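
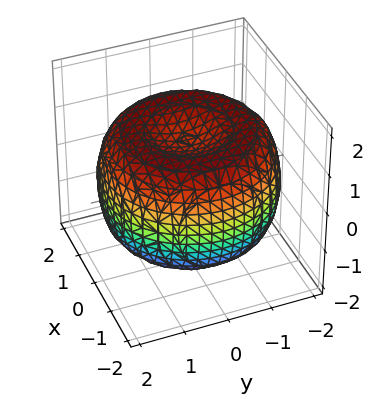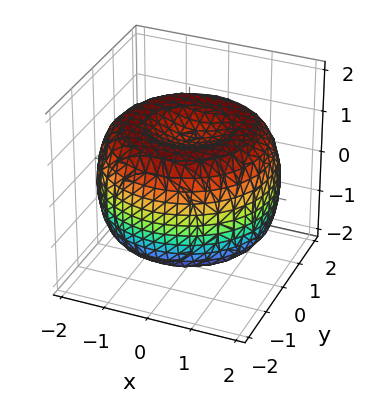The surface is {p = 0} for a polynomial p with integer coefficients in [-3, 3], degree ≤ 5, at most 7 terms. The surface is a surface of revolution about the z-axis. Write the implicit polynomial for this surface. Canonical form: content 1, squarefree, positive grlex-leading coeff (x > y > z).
x^4 + 2*x^2*y^2 + y^4 - 3*x^2 - 3*y^2 + 3*z^2 - 3

(a) deg p = 4. A generic line meets the surface in up to 4 points.
(b) Symmetries: rotational symmetry about the z-axis ⇒ p depends on x, y only through x² + y².
(c) Against the integer gridlines: the z-axis gridline crossings are at z ∈ {-1, 1}; a circular section at z = 1 has radius between 1 and 2.
(d) Matching integer coefficients to the picture gives p.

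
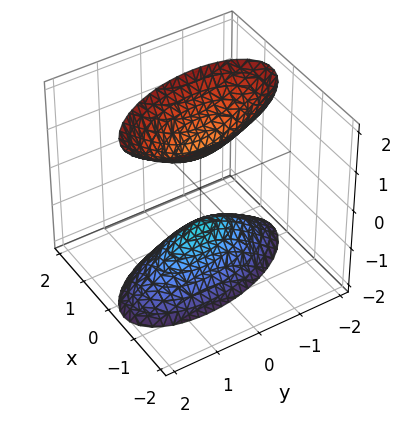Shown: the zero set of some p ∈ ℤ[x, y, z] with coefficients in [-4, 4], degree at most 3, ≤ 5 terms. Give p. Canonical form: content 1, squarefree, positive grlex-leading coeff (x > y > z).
3*x^2 + x*y + y^2 - z^2 + 1

1. There are 2 components. Treating them together as one polynomial.
2. The degree is 2 — the shape is more complex than any degree-1 surface.
3. From the visible intercepts: among the integer gridlines, it crosses the z-axis at z ∈ {-1, 1}; no x-intercept at any integer in the box; the surface avoids every integer y-axis point in the box.
4. These observations pin down the coefficients.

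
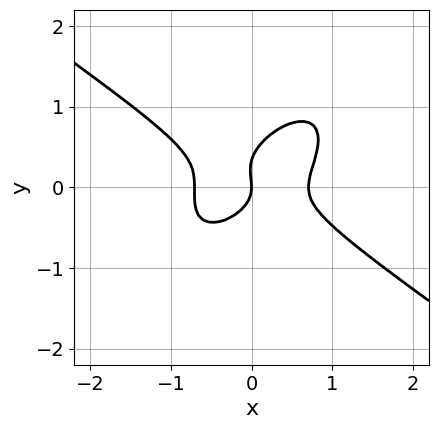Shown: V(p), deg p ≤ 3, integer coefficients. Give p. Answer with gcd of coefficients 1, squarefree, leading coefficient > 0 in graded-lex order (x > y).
2*x^3 - 2*x*y^2 + 3*y^3 - y^2 - x

Degree: the shape is more complex than any degree-2 curve, so deg p = 3.
Checking where it meets the axes: one x-axis crossing is at x = 0; one y-axis crossing is at y = 0.
The integer polynomial consistent with all of this is the stated p.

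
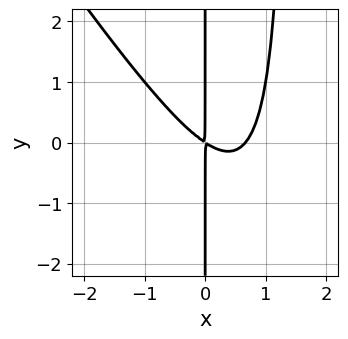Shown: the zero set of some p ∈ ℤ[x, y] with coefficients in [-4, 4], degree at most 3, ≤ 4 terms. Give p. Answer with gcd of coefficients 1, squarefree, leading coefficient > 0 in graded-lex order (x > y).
3*x^3 + 2*x^2*y - 2*x^2 - 3*x*y

1. Degree: no degree-2 curve has this shape, so deg p = 3.
2. From the axis intercepts and sections: the visible y-axis segment lies entirely on the curve.
3. These observations pin down the coefficients.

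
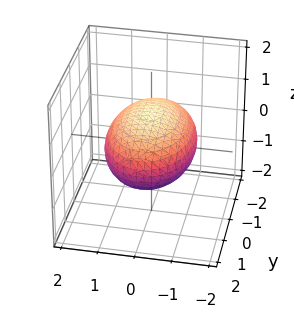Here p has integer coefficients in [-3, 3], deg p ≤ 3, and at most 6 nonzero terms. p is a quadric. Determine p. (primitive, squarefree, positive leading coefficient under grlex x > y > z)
2*x^2 + y^2 + 3*z^2 - 3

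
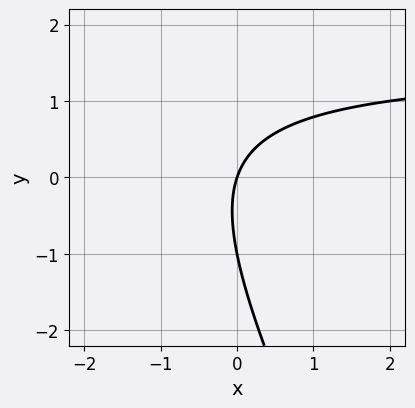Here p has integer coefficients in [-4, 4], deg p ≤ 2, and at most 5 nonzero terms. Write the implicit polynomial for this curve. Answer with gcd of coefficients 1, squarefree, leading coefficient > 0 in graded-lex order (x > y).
(a) deg p = 2. No degree-1 curve has this shape.
(b) Against the integer gridlines: it meets the x-axis at x = 0 (among the integer gridlines); among the integer gridlines, it crosses the y-axis at y ∈ {-1, 0}.
(c) Fitting integer coefficients to these (and the overall shape) gives p.

2*x*y + y^2 - 3*x + y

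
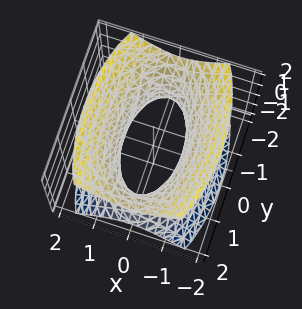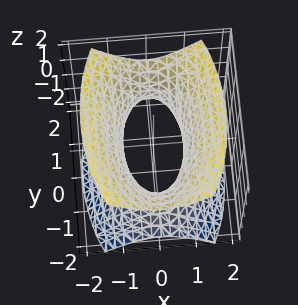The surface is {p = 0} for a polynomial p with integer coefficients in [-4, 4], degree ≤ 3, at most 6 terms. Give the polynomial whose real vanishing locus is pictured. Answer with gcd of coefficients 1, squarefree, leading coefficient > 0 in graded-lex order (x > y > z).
3*x^2 + y^2 - 2*z^2 - 2

First, deg p = 2. An hourglass — one-sheet hyperboloid; a quadric.
Next, symmetries: the z ↦ −z reflection is a symmetry, so z appears only in even powers; mirror symmetry x ↦ −x ⇒ only even powers of x; the y ↦ −y reflection is a symmetry, so y appears only in even powers.
Then, against the integer gridlines: it misses every integer gridline on the z-axis.
Finally, putting this together gives p.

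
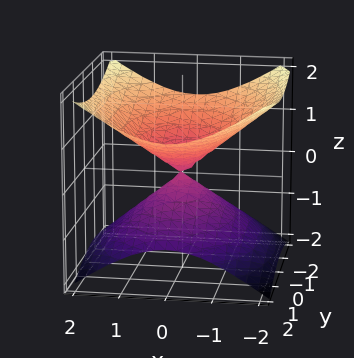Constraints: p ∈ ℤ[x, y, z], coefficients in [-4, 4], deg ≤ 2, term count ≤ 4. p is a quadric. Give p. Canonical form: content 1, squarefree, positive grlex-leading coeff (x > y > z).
The degree is 2 — a double cone through the origin; a quadric.
Symmetries: mirror symmetry y ↦ −y ⇒ only even powers of y; the x ↦ −x reflection is a symmetry, so x appears only in even powers; the z ↦ −z reflection is a symmetry, so z appears only in even powers.
Against the integer gridlines: one x-axis crossing is at x = 0; it meets the y-axis at y = 0 (among the integer gridlines); one z-axis crossing is at z = 0.
Fitting integer coefficients to these (and the overall shape) gives p.

2*x^2 + y^2 - 3*z^2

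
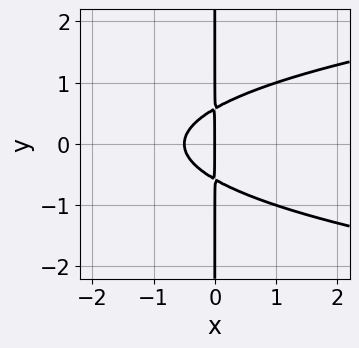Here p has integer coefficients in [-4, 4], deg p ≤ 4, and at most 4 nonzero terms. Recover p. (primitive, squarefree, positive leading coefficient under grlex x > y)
3*x*y^2 - 2*x^2 - x

(a) Degree: a generic line meets the curve in up to 3 points, so deg p = 3.
(b) Symmetries: mirror symmetry y ↦ −y ⇒ only even powers of y.
(c) Observable constraints: every point of the y-axis in the box is on the curve; it crosses the x-axis at the gridline x = 0.
(d) Solving for integer coefficients yields p as stated.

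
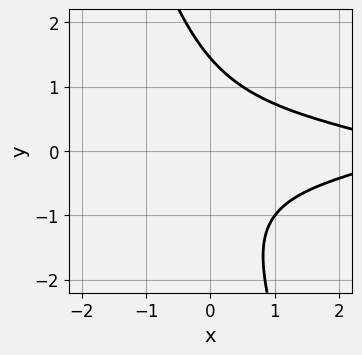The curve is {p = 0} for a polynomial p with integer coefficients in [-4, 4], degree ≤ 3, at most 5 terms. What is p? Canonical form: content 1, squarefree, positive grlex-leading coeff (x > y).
3*x*y^2 + y^3 + x - 3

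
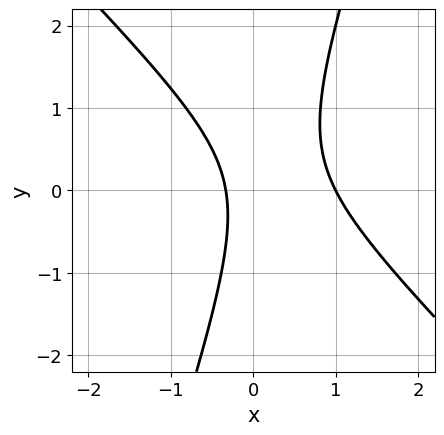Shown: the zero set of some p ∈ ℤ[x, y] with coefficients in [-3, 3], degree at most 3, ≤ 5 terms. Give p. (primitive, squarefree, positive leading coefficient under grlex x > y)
1. deg p = 2. A generic line meets the curve in up to 2 points.
2. From the visible intercepts: no y-intercept at any integer in the box; it crosses the x-axis at the gridline x = 1.
3. The integer polynomial consistent with all of this is the stated p.

3*x^2 + 2*x*y - y^2 - 2*x - 1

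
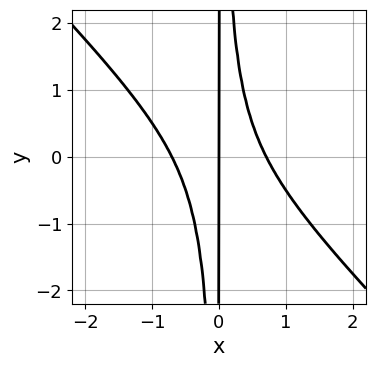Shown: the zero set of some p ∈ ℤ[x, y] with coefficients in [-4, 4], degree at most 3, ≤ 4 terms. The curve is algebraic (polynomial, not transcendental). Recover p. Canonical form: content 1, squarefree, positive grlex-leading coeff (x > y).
(a) The degree is 3 — the shape is more complex than any degree-2 curve.
(b) Reading off the gridlines: every point of the y-axis in the box is on the curve; it crosses the x-axis at the gridline x = 0.
(c) Fitting integer coefficients to these (and the overall shape) gives p.

2*x^3 + 2*x^2*y - x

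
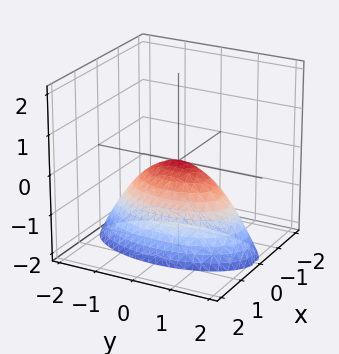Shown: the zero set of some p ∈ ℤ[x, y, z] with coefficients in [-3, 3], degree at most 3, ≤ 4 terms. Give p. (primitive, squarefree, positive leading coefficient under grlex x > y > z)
First, degree: a single bowl opening along one axis; a quadric, so deg p = 2.
Then, symmetries: the y ↦ −y reflection is a symmetry, so y appears only in even powers; mirror symmetry x ↦ −x ⇒ only even powers of x.
Next, from the visible intercepts: it crosses the y-axis at the gridline y = 0; one z-axis crossing is at z = 0; it crosses the x-axis at the gridline x = 0.
Finally, together with the visible shape, these determine p as stated.

3*x^2 + y^2 + 2*z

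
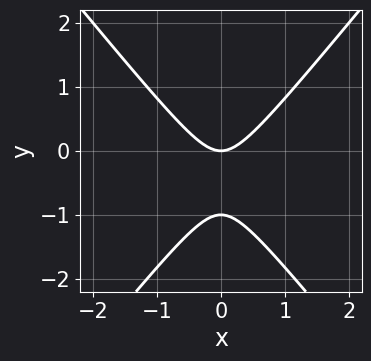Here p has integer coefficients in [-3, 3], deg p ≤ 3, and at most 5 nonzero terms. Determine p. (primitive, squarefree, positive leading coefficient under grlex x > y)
3*x^2 - 2*y^2 - 2*y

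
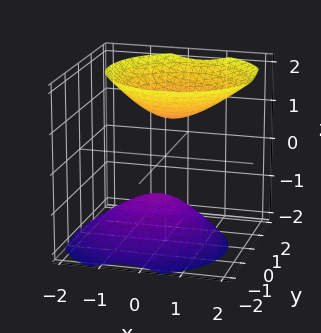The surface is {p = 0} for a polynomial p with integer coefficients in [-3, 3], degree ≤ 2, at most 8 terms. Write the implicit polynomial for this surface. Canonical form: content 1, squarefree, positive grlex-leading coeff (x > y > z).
3*x^2 - x*z + 3*y^2 - y*z - 3*z^2 + 3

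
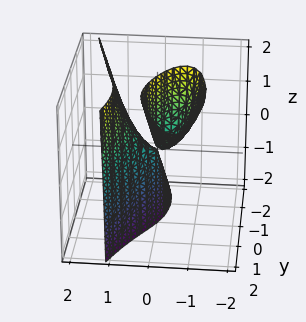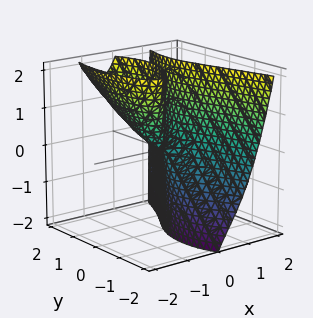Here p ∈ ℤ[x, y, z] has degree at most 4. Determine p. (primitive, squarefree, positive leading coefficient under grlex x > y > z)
3*x^3 - 2*x*z - y^2 + y*z

The picture has 2 separate pieces. Treating them together as one polynomial.
deg p = 3. No degree-2 surface has this shape.
From the visible intercepts: it crosses the x-axis at the gridline x = 0; every point of the z-axis in the box is on the surface; it crosses the y-axis at the gridline y = 0.
Solving for integer coefficients yields p as stated.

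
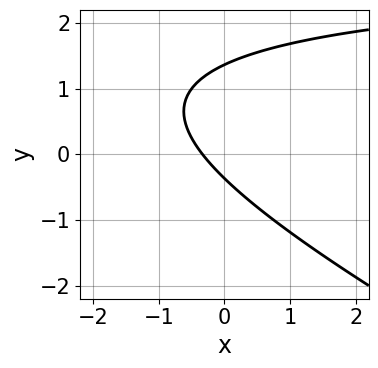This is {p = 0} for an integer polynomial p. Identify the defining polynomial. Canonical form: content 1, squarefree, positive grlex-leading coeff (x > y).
x*y + 2*y^2 - 3*x - 2*y - 1

The degree is 2 — a generic line meets the curve in up to 2 points.
The integer polynomial consistent with all of this is the stated p.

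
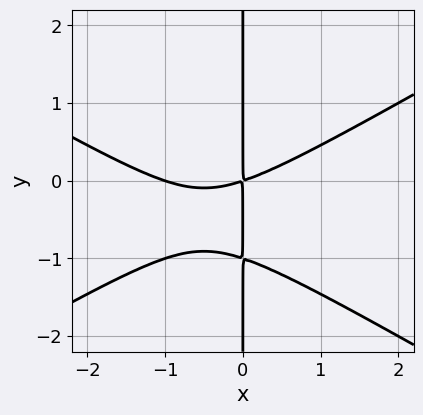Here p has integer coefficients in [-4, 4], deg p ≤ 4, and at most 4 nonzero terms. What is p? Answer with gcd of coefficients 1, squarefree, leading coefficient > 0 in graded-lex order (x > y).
The degree is 3 — a generic line meets the curve in up to 3 points.
From the visible intercepts: the visible y-axis segment lies entirely on the curve; it crosses the x-axis at the gridline x = -1.
Putting this together gives p.

x^3 - 3*x*y^2 + x^2 - 3*x*y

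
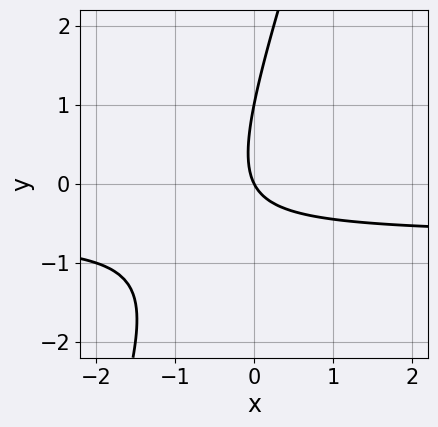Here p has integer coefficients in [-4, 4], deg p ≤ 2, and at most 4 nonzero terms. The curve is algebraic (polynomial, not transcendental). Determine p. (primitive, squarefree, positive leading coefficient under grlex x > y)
3*x*y - y^2 + 2*x + y

1. Degree: no degree-1 curve has this shape, so deg p = 2.
2. From the axis intercepts and sections: it meets the x-axis at x = 0 (among the integer gridlines); among the integer gridlines, it crosses the y-axis at y ∈ {0, 1}.
3. Putting this together gives p.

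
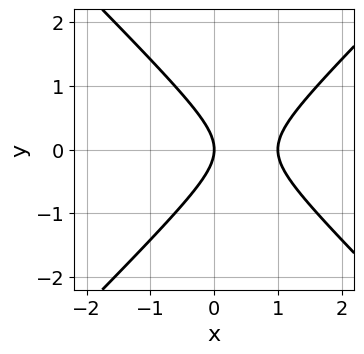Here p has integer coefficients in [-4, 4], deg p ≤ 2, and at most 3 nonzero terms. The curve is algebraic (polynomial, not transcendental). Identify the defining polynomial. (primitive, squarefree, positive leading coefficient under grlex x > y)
x^2 - y^2 - x

(a) deg p = 2. No degree-1 curve has this shape.
(b) Symmetries: the y ↦ −y reflection is a symmetry, so y appears only in even powers.
(c) From the visible intercepts: among the integer gridlines, it crosses the x-axis at x ∈ {0, 1}; one y-axis crossing is at y = 0.
(d) Assembling these constraints gives the stated polynomial.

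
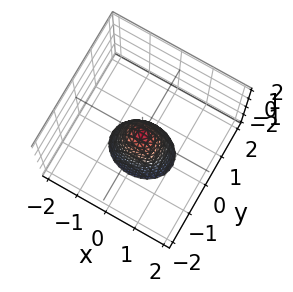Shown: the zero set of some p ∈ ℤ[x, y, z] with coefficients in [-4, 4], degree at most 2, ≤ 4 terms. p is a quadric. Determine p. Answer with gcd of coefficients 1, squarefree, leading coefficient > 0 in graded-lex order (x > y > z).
2*x^2 + 3*y^2 + z

deg p = 2.
Symmetries: it's symmetric under y → −y, forcing even powers of y; the x ↦ −x reflection is a symmetry, so x appears only in even powers.
Checking where it meets the axes: it crosses the x-axis at the gridline x = 0; it crosses the z-axis at the gridline z = 0; it crosses the y-axis at the gridline y = 0.
Putting this together gives p.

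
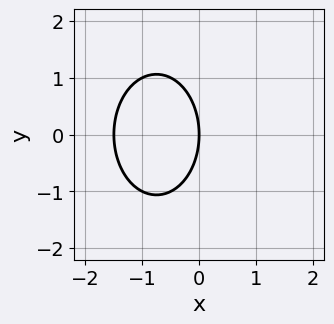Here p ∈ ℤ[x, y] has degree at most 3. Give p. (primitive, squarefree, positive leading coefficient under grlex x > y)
First, the degree is 2 — the shape is more complex than any degree-1 curve.
Then, symmetries: the y ↦ −y reflection is a symmetry, so y appears only in even powers.
Next, checking where it meets the axes: it crosses the x-axis at the gridline x = 0; it crosses the y-axis at the gridline y = 0.
Finally, matching integer coefficients to the picture gives p.

2*x^2 + y^2 + 3*x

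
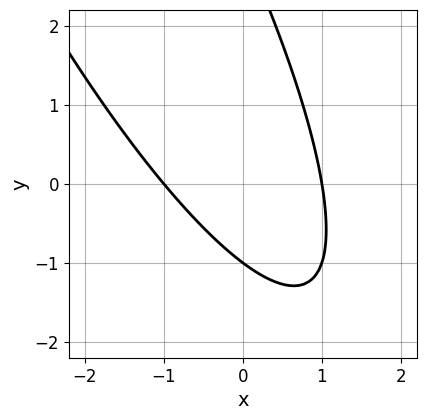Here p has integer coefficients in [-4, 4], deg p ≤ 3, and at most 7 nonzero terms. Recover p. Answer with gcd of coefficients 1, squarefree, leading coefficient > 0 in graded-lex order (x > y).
3*x^2 + 3*x*y + y^2 - 2*y - 3

(a) Degree: the shape is more complex than any degree-1 curve, so deg p = 2.
(b) From the axis intercepts and sections: the x-axis gridline crossings are at x ∈ {-1, 1}; it crosses the y-axis at the gridline y = -1.
(c) Putting this together gives p.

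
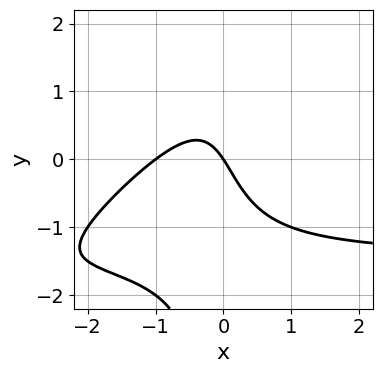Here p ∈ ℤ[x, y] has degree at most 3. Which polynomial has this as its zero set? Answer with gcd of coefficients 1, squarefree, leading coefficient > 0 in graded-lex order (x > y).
1. The degree is 3 — no degree-2 curve has this shape.
2. From the visible intercepts: it meets the y-axis at y = 0 (among the integer gridlines); the x-axis gridline crossings are at x ∈ {-1, 0}.
3. These observations pin down the coefficients.

2*x^2*y - 2*x*y^2 + 3*x^2 + 3*x + 2*y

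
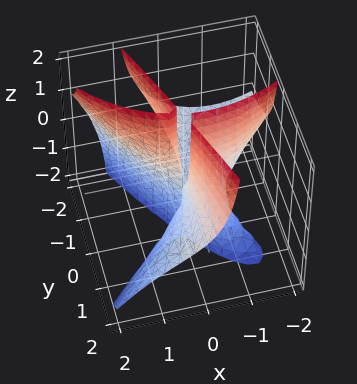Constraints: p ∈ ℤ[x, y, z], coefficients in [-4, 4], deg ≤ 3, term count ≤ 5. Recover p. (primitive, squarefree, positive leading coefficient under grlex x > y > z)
x^3 + 2*x*y*z + y^2*z + x^2 + 2*x*y

1. The degree is 3 — no degree-2 surface has this shape.
2. Against the integer gridlines: one x-axis crossing is at x = -1; every point of the y-axis in the box is on the surface; every point of the z-axis in the box is on the surface.
3. Assembling these constraints gives the stated polynomial.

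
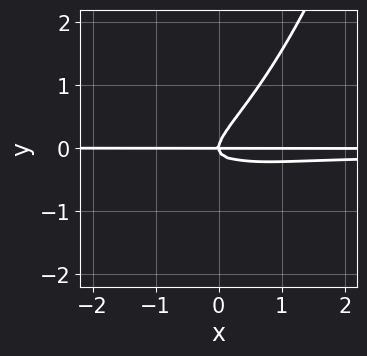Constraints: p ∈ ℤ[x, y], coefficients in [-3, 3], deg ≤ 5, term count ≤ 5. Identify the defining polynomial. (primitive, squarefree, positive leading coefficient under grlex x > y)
(a) deg p = 4.
(b) Checking where it meets the axes: it meets the y-axis at y = 0 (among the integer gridlines); every point of the x-axis in the box is on the curve.
(c) These observations pin down the coefficients.

x^2*y^2 + 3*x*y^2 - 3*y^3 + x*y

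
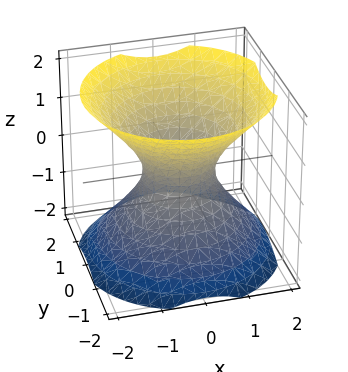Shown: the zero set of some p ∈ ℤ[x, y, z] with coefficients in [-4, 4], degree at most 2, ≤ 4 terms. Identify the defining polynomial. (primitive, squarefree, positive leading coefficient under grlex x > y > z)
3*x^2 + 3*y^2 - 3*z^2 - 2

First, deg p = 2. An hourglass — one-sheet hyperboloid; a quadric.
Next, symmetries: the surface is invariant under rotation about z: p = q(x² + y², z); the z ↦ −z reflection is a symmetry, so z appears only in even powers.
Next, checking where it meets the axes: no z-intercept at any integer in the box; a circular section at z = -1 has radius between 1 and 2.
Finally, fitting integer coefficients to these (and the overall shape) gives p.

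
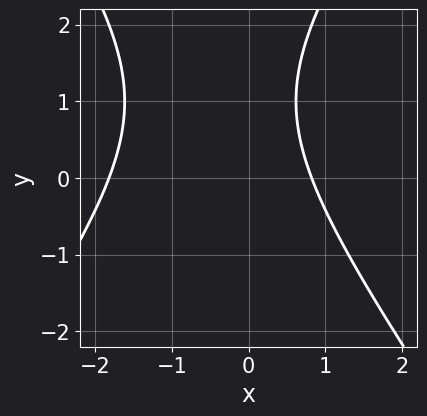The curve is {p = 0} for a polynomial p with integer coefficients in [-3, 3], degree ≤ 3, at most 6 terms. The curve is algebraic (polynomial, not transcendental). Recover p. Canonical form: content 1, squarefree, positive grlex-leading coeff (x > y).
(a) Degree: no degree-1 curve has this shape, so deg p = 2.
(b) From the visible intercepts: no y-intercept at any integer in the box.
(c) Putting this together gives p.

2*x^2 - y^2 + 2*x + 2*y - 3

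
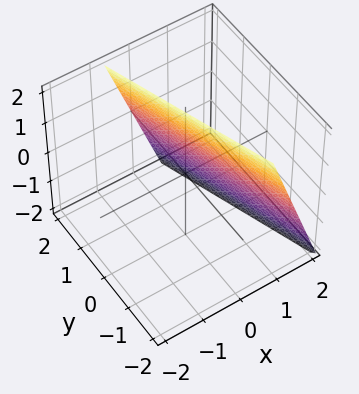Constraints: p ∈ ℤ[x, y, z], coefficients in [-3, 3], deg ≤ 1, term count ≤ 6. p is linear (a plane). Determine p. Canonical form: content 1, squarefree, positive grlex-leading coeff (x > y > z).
(a) The degree is 1 — the surface is flat (a plane).
(b) From the axis intercepts and sections: it meets the z-axis at z = 2 (among the integer gridlines); it meets the y-axis at y = 2 (among the integer gridlines).
(c) Matching integer coefficients to the picture gives p.

3*x + y + z - 2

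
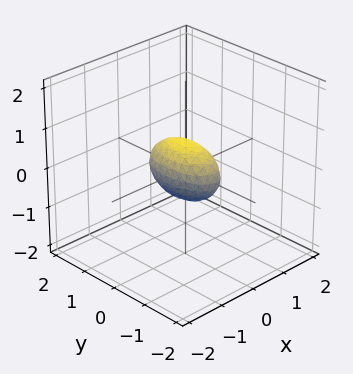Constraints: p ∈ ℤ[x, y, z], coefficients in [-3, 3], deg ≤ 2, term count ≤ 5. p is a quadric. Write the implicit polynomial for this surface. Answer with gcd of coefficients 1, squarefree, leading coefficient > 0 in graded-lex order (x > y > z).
3*x^2 + y^2 + 2*z^2 - 1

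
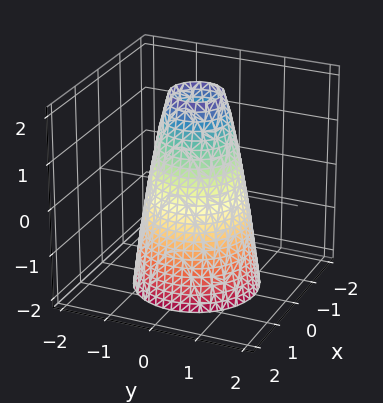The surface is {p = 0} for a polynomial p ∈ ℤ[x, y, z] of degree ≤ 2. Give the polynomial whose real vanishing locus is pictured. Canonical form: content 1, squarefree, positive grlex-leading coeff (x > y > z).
deg p = 2.
Symmetries: rotational symmetry about the z-axis ⇒ p depends on x, y only through x² + y².
Observable constraints: the y-axis gridline crossings are at y ∈ {-1, 1}; the x-axis gridline crossings are at x ∈ {-1, 1}; a circular section at z = -2 has radius between 1 and 2.
Fitting integer coefficients to these (and the overall shape) gives p.

3*x^2 + 3*y^2 + z - 3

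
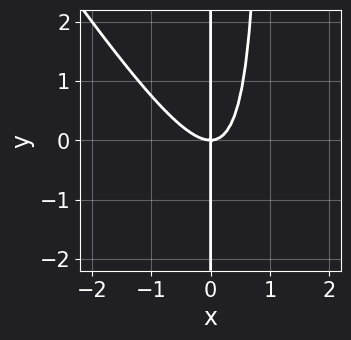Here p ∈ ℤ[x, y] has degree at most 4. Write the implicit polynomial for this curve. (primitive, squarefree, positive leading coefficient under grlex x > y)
First, the degree is 3 — no degree-2 curve has this shape.
Next, reading off the gridlines: one x-axis crossing is at x = 0; every point of the y-axis in the box is on the curve.
Finally, matching integer coefficients to the picture gives p.

3*x^3 + 2*x^2*y - 2*x*y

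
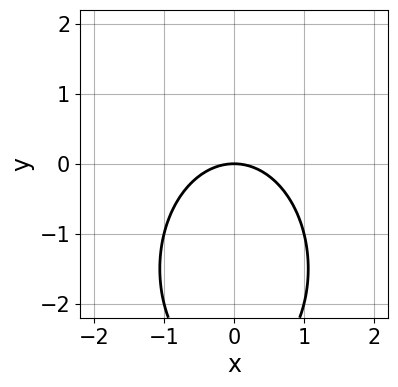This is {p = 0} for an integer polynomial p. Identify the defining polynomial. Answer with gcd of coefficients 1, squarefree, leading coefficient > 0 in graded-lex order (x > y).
Degree: no degree-1 curve has this shape, so deg p = 2.
Symmetries: mirror symmetry x ↦ −x ⇒ only even powers of x.
Against the integer gridlines: it crosses the x-axis at the gridline x = 0; one y-axis crossing is at y = 0.
Matching integer coefficients to the picture gives p.

2*x^2 + y^2 + 3*y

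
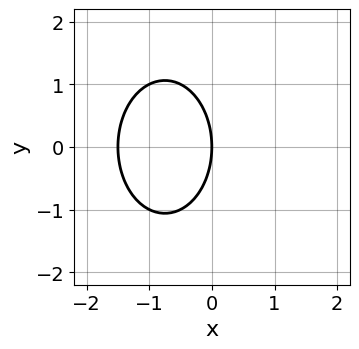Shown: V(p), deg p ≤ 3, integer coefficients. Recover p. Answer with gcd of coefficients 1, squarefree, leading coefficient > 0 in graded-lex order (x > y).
First, the degree is 2 — a generic line meets the curve in up to 2 points.
Next, symmetries: mirror symmetry y ↦ −y ⇒ only even powers of y.
Then, from the axis intercepts and sections: one y-axis crossing is at y = 0; it crosses the x-axis at the gridline x = 0.
Finally, putting this together gives p.

2*x^2 + y^2 + 3*x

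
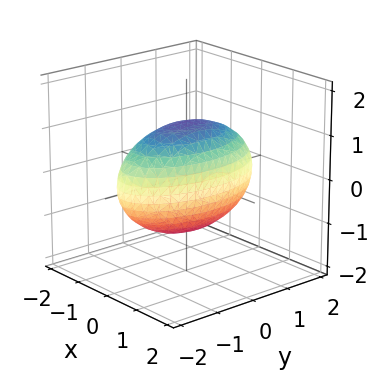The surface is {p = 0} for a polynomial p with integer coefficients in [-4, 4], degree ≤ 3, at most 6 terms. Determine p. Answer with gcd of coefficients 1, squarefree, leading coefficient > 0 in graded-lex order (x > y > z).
Degree: bounded and convex; a quadric, so deg p = 2.
Symmetries: it's symmetric under y → −y, forcing even powers of y; mirror symmetry z ↦ −z ⇒ only even powers of z; mirror symmetry x ↦ −x ⇒ only even powers of x.
Reading off the gridlines: the x-axis gridline crossings are at x ∈ {-1, 1}.
Together with the visible shape, these determine p as stated.

3*x^2 + y^2 + 2*z^2 - 3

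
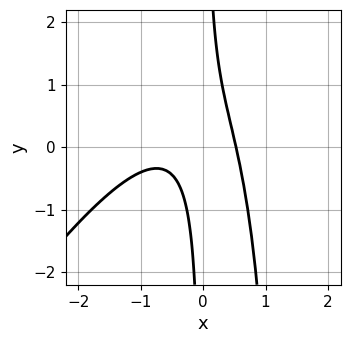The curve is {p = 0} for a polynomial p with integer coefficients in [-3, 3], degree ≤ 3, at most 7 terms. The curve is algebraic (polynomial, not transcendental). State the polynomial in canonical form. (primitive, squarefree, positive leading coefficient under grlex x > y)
3*x^3 - 2*x^2*y + 2*x^2 + 3*x*y - 1

1. The degree is 3 — no degree-2 curve has this shape.
2. Against the integer gridlines: it misses every integer gridline on the y-axis.
3. Fitting integer coefficients to these (and the overall shape) gives p.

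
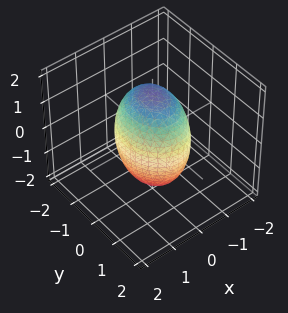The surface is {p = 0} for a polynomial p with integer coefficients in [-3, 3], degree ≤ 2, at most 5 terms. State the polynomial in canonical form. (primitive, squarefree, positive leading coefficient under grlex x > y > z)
(a) deg p = 2. Bounded and convex; a quadric.
(b) Symmetries: mirror symmetry z ↦ −z ⇒ only even powers of z; the y ↦ −y reflection is a symmetry, so y appears only in even powers; the x ↦ −x reflection is a symmetry, so x appears only in even powers.
(c) From the axis intercepts and sections: among the integer gridlines, it crosses the x-axis at x ∈ {-1, 1}.
(d) These observations pin down the coefficients.

3*x^2 + 2*y^2 + z^2 - 3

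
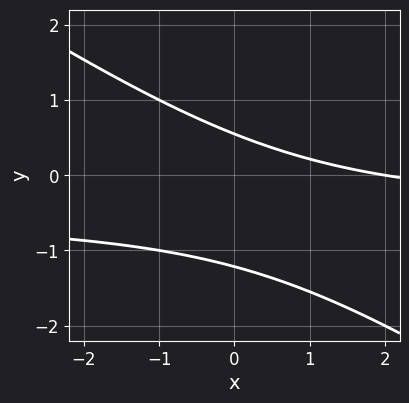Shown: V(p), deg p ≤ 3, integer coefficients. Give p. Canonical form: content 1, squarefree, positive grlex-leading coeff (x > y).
2*x*y + 3*y^2 + x + 2*y - 2

1. Degree: a generic line meets the curve in up to 2 points, so deg p = 2.
2. From the visible intercepts: one x-axis crossing is at x = 2.
3. The integer polynomial consistent with all of this is the stated p.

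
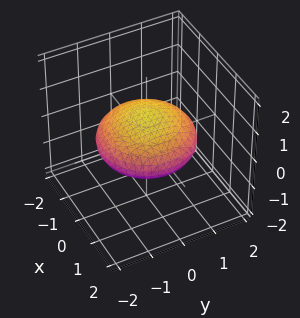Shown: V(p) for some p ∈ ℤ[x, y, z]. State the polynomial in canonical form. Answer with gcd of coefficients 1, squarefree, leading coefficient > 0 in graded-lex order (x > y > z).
First, degree: a closed, bounded, convex surface; a quadric, so deg p = 2.
Then, symmetries: it's symmetric under z → −z, forcing even powers of z; the surface is invariant under rotation about z: p = q(x² + y², z).
Next, observable constraints: a circular section at z = 0 has radius between 1 and 2.
Finally, solving for integer coefficients yields p as stated.

x^2 + y^2 + 3*z^2 - 2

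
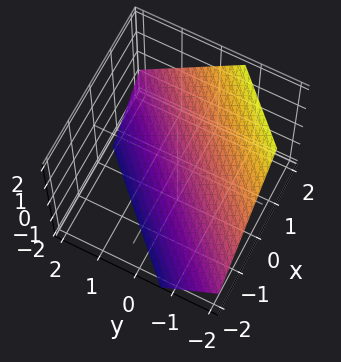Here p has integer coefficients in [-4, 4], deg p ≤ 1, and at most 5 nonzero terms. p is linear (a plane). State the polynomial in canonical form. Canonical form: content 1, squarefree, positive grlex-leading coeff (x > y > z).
1. deg p = 1. The surface is flat (a plane).
2. The integer polynomial consistent with all of this is the stated p.

3*x - 3*y - 3*z - 2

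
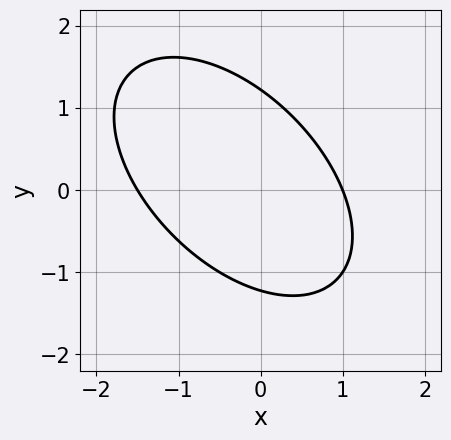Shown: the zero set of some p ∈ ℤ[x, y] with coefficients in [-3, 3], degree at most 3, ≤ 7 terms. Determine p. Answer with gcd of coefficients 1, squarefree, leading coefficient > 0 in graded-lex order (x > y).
2*x^2 + 2*x*y + 2*y^2 + x - 3

1. The degree is 2 — the shape is more complex than any degree-1 curve.
2. From the visible intercepts: it meets the x-axis at x = 1 (among the integer gridlines).
3. Assembling these constraints gives the stated polynomial.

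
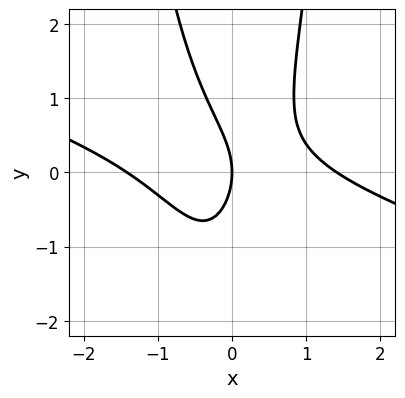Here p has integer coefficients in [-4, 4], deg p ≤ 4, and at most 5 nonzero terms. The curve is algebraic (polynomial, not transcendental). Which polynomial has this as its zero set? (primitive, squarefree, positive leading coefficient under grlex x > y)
x^3 + 3*x^2*y - y^2 - 2*x

1. Degree: the shape is more complex than any degree-2 curve, so deg p = 3.
2. Checking where it meets the axes: one x-axis crossing is at x = 0; one y-axis crossing is at y = 0.
3. The integer polynomial consistent with all of this is the stated p.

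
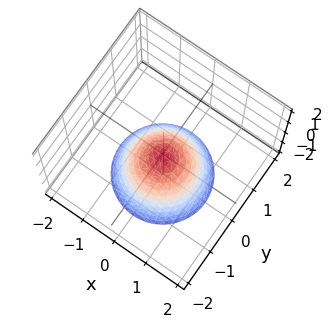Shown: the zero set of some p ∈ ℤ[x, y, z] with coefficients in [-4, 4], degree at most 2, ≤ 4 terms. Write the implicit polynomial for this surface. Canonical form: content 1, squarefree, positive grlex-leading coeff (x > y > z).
3*x^2 + 3*y^2 + 3*z + 1

The degree is 2 — a generic line meets the surface in up to 2 points.
Symmetries: rotational symmetry about the z-axis ⇒ p depends on x, y only through x² + y².
Reading off the gridlines: no x-intercept at any integer in the box; no y-intercept at any integer in the box; a circular section at z = -2 has radius between 1 and 2.
Assembling these constraints gives the stated polynomial.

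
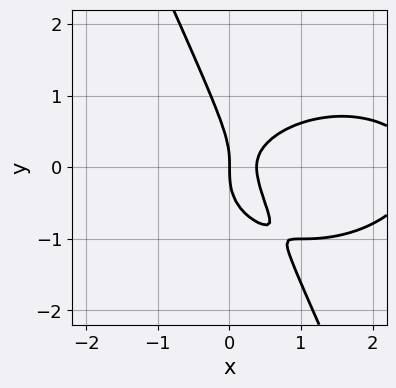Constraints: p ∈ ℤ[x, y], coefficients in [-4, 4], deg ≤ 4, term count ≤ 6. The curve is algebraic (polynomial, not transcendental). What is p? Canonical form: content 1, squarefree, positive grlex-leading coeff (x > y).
x^3 + 2*x*y^2 + y^3 - 3*x^2 + x

(a) deg p = 3. No degree-2 curve has this shape.
(b) Reading off the gridlines: it crosses the y-axis at the gridline y = 0; it meets the x-axis at x = 0 (among the integer gridlines).
(c) Fitting integer coefficients to these (and the overall shape) gives p.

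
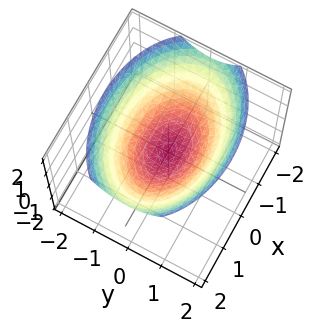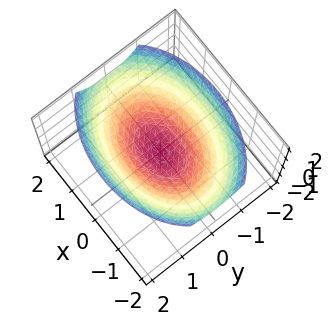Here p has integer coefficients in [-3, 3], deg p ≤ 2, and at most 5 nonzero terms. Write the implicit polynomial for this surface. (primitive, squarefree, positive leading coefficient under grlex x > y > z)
x^2 + 2*y^2 - 3*z

deg p = 2. A single bowl opening along one axis; a quadric.
Symmetries: it's symmetric under y → −y, forcing even powers of y; it's symmetric under x → −x, forcing even powers of x.
Reading off the gridlines: one z-axis crossing is at z = 0; one y-axis crossing is at y = 0; one x-axis crossing is at x = 0.
Fitting integer coefficients to these (and the overall shape) gives p.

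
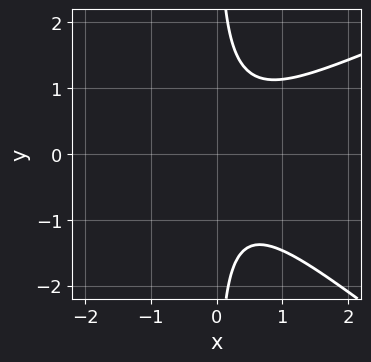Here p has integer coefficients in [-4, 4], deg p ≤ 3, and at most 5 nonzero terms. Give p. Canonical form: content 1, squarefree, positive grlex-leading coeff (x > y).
x^3 - x^2*y - 3*x*y^2 + 2*x^2 + 2

Degree: the shape is more complex than any degree-2 curve, so deg p = 3.
From the axis intercepts and sections: no y-intercept at any integer in the box; it misses every integer gridline on the x-axis.
Assembling these constraints gives the stated polynomial.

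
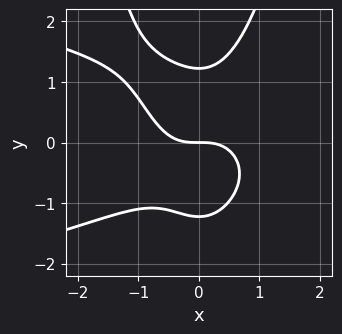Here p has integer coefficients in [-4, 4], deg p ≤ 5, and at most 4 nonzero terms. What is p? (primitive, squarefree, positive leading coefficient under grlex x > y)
The degree is 4 — the shape is more complex than any degree-3 curve.
Observable constraints: one y-axis crossing is at y = 0; one x-axis crossing is at x = 0.
Fitting integer coefficients to these (and the overall shape) gives p.

3*x^2*y^2 + 3*x^3 - 2*y^3 + 3*y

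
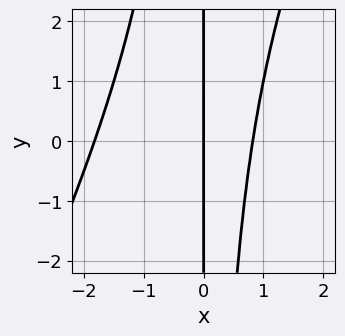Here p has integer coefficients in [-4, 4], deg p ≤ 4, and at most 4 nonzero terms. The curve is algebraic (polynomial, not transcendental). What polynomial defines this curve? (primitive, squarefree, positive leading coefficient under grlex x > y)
First, degree: the shape is more complex than any degree-2 curve, so deg p = 3.
Next, from the visible intercepts: it meets the x-axis at x = 0 (among the integer gridlines); the visible y-axis segment lies entirely on the curve.
Finally, putting this together gives p.

2*x^3 - x^2*y + 2*x^2 - 3*x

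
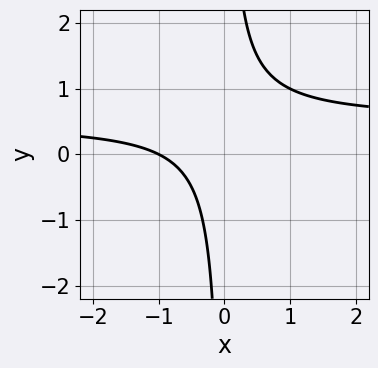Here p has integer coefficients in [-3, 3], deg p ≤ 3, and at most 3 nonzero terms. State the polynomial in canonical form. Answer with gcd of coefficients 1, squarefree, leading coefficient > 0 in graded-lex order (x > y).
2*x*y - x - 1

First, deg p = 2. The shape is more complex than any degree-1 curve.
Next, from the axis intercepts and sections: no y-intercept at any integer in the box; it meets the x-axis at x = -1 (among the integer gridlines).
Finally, assembling these constraints gives the stated polynomial.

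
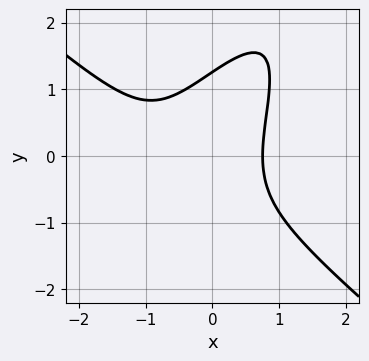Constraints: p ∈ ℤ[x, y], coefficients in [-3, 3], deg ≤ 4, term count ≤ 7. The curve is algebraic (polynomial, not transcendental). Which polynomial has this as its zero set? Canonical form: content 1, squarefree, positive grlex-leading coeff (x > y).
2*x^3 - 2*x*y^2 + y^3 + 2*x^2 - 2

(a) The degree is 3 — no degree-2 curve has this shape.
(b) Solving for integer coefficients yields p as stated.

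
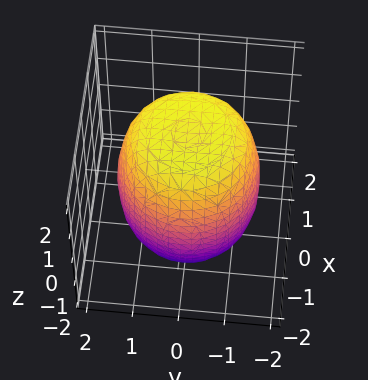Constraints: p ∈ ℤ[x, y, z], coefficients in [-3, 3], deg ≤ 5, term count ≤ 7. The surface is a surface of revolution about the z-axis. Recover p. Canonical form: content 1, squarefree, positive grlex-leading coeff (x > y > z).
x^4 + 2*x^2*y^2 + y^4 - x^2 - y^2 + z^2 - 3

First, degree: the shape is more complex than any degree-3 surface, so deg p = 4.
Next, by symmetry, every cross-section ⟂ z is a circle, so x, y appear only via x² + y².
Next, observable constraints: a circular section at z = 0 has radius between 1 and 2.
Finally, fitting integer coefficients to these (and the overall shape) gives p.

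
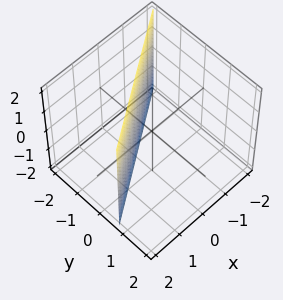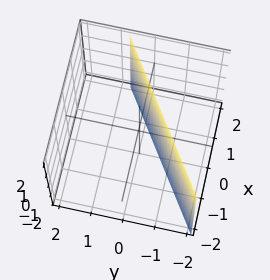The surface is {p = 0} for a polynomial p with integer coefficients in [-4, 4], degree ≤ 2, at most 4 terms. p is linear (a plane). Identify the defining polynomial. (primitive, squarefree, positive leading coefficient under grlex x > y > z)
2*x - 3*y - 2

1. The degree is 1 — every cross-section is a straight line — this is a plane.
2. From the visible intercepts: the surface avoids every integer z-axis point in the box; it crosses the x-axis at the gridline x = 1.
3. Together with the visible shape, these determine p as stated.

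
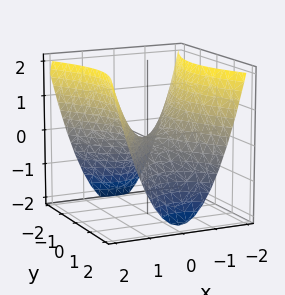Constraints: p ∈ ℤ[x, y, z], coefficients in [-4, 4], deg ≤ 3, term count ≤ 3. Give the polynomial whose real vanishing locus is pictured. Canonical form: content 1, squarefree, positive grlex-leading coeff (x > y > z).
2*x^2 - y^2 - 2*z

Degree: a hyperbolic paraboloid; a quadric, so deg p = 2.
Symmetries: it's symmetric under y → −y, forcing even powers of y; mirror symmetry x ↦ −x ⇒ only even powers of x.
From the visible intercepts: it meets the z-axis at z = 0 (among the integer gridlines); it crosses the x-axis at the gridline x = 0; it meets the y-axis at y = 0 (among the integer gridlines).
Putting this together gives p.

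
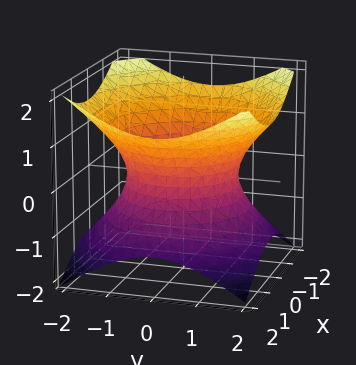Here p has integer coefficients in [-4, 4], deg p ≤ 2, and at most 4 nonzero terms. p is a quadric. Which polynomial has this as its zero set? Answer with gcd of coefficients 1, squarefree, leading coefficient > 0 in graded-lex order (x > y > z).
2*x^2 + 2*y^2 - 3*z^2 - 3

The degree is 2 — one connected sheet with a waist; a quadric.
Symmetries: the z ↦ −z reflection is a symmetry, so z appears only in even powers; every cross-section ⟂ z is a circle, so x, y appear only via x² + y².
Observable constraints: it misses every integer gridline on the z-axis; a circular section at z = 0 has radius between 1 and 2.
Putting this together gives p.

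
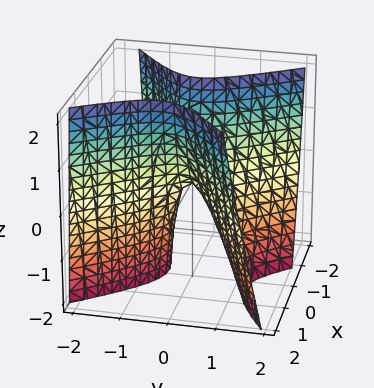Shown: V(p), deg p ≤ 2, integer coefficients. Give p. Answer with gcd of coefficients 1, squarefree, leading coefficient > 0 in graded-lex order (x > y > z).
3*x^2 - 2*x*y - 3*y^2 - y*z - z

Degree: a generic line meets the surface in up to 2 points, so deg p = 2.
Checking where it meets the axes: one z-axis crossing is at z = 0; one x-axis crossing is at x = 0.
Together with the visible shape, these determine p as stated.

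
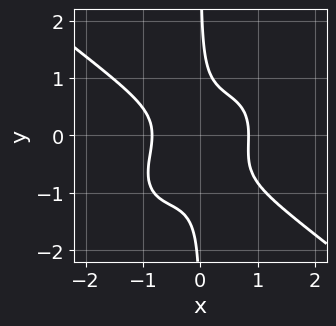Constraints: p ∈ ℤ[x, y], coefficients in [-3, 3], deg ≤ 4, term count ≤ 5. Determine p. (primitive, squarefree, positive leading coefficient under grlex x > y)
2*x^4 - x^2*y^2 + 3*x*y^3 + 2*x*y^2 - 1

First, the degree is 4 — no degree-3 curve has this shape.
Then, against the integer gridlines: no y-intercept at any integer in the box.
Finally, matching integer coefficients to the picture gives p.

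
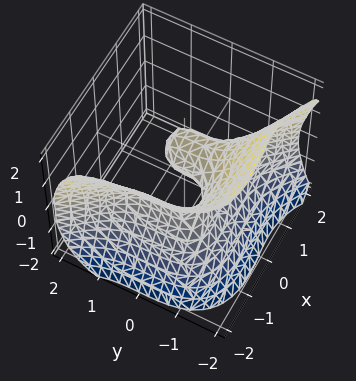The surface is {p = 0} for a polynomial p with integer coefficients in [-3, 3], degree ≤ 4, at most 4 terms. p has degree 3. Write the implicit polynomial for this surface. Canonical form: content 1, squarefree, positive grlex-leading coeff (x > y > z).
(a) deg p = 3. No degree-2 surface has this shape.
(b) Reading off the gridlines: it meets the y-axis at y = 0 (among the integer gridlines); it crosses the z-axis at the gridline z = 0.
(c) Assembling these constraints gives the stated polynomial. Check: (-1, 0, 0) on the x-axis lies on the surface, and p(-1, 0, 0) = 0. ✓

2*x^3 + 2*y^3 + 3*z^2 - 2*x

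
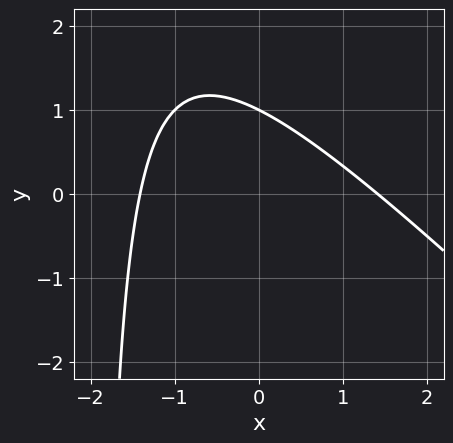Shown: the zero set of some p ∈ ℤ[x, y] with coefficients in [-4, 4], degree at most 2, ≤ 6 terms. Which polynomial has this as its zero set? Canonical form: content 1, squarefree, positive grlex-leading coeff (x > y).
x^2 + x*y + 2*y - 2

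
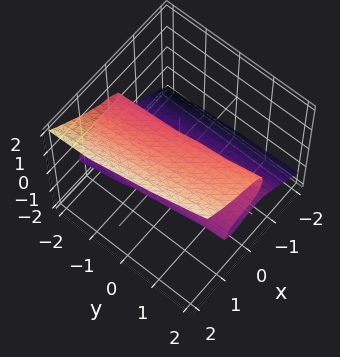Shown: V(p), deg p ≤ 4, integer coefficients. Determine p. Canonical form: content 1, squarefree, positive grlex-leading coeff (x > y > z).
2*x^3 + y*z^2 - 3*z^3 + 2*x*z + 2*z

1. The degree is 3 — a generic line meets the surface in up to 3 points.
2. From the visible intercepts: every point of the y-axis in the box is on the surface; it crosses the x-axis at the gridline x = 0; it crosses the z-axis at the gridline z = 0.
3. Putting this together gives p.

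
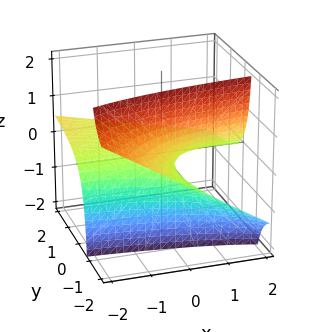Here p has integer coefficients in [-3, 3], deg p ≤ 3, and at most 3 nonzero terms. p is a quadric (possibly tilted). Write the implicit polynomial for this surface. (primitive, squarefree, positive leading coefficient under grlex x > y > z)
(a) Degree: a generic line meets the surface in up to 2 points, so deg p = 2.
(b) Checking where it meets the axes: the visible y-axis segment lies entirely on the surface; one z-axis crossing is at z = 0; the visible x-axis segment lies entirely on the surface.
(c) The integer polynomial consistent with all of this is the stated p.

x*y + 3*y*z + 3*z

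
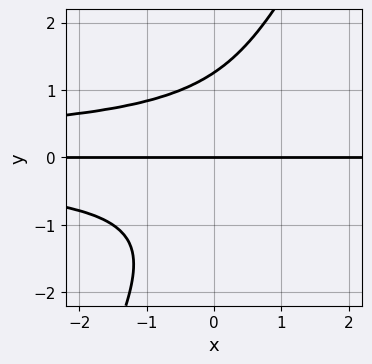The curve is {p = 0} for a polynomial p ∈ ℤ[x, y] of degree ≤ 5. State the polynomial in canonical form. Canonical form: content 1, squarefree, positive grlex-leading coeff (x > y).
2*x*y^3 - y^4 + 2*y

1. The degree is 4 — the shape is more complex than any degree-3 curve.
2. Checking where it meets the axes: one y-axis crossing is at y = 0; the visible x-axis segment lies entirely on the curve.
3. Putting this together gives p.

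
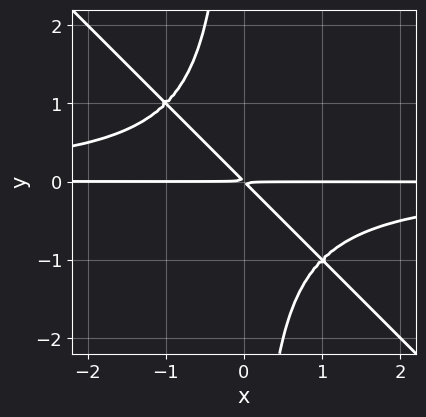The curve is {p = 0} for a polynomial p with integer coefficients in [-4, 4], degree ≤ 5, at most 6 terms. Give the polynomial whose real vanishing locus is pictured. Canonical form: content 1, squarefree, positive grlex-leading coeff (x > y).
x^2*y^2 + x*y^3 + x*y + y^2

1. The degree is 4 — a generic line meets the curve in up to 4 points.
2. From the axis intercepts and sections: the visible x-axis segment lies entirely on the curve.
3. Matching integer coefficients to the picture gives p.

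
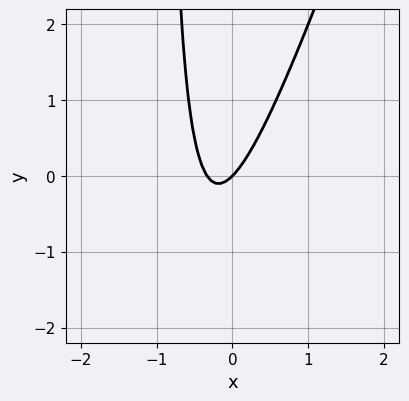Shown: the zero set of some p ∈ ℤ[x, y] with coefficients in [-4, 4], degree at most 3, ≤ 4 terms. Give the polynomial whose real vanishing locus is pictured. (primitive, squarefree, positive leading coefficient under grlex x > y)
The degree is 2 — a generic line meets the curve in up to 2 points.
Against the integer gridlines: it crosses the x-axis at the gridline x = 0; one y-axis crossing is at y = 0.
Putting this together gives p.

3*x^2 - x*y + x - y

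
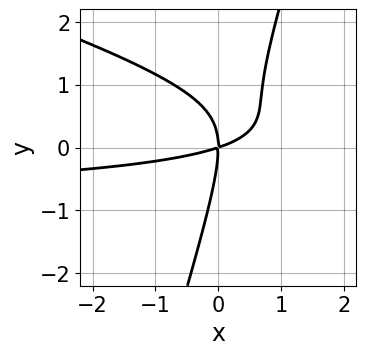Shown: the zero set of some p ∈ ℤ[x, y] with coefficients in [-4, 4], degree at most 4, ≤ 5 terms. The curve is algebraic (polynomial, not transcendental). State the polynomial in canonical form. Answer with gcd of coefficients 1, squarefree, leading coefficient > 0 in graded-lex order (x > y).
x^2*y + 3*x*y^2 - y^3 + x^2 - 3*x*y

(a) Degree: a generic line meets the curve in up to 3 points, so deg p = 3.
(b) Against the integer gridlines: it crosses the x-axis at the gridline x = 0; one y-axis crossing is at y = 0.
(c) Matching integer coefficients to the picture gives p.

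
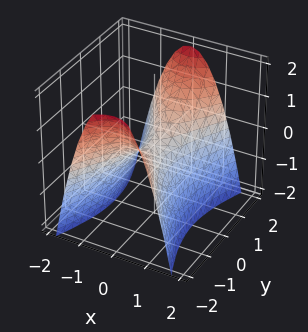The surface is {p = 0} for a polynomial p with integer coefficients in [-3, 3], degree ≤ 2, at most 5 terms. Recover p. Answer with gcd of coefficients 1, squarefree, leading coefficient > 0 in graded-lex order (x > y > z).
3*x^2 - y^2 + 2*z

1. deg p = 2.
2. Symmetries: mirror symmetry y ↦ −y ⇒ only even powers of y; it's symmetric under x → −x, forcing even powers of x.
3. From the visible intercepts: it crosses the y-axis at the gridline y = 0; it crosses the x-axis at the gridline x = 0; it crosses the z-axis at the gridline z = 0.
4. Matching integer coefficients to the picture gives p.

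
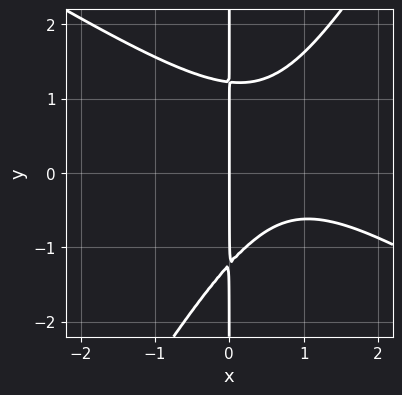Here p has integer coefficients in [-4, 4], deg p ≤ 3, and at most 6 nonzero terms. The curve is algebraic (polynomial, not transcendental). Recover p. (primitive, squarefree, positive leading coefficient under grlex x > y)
(a) deg p = 3.
(b) Checking where it meets the axes: it crosses the x-axis at the gridline x = 0; every point of the y-axis in the box is on the curve.
(c) Fitting integer coefficients to these (and the overall shape) gives p.

2*x^3 + 2*x^2*y - 2*x*y^2 - 3*x^2 + 3*x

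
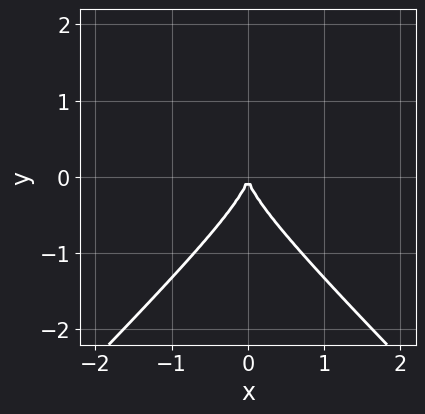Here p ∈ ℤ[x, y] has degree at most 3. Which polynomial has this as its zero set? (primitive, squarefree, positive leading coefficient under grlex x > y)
1. Degree: the shape is more complex than any degree-2 curve, so deg p = 3.
2. Symmetries: mirror symmetry x ↦ −x ⇒ only even powers of x.
3. Against the integer gridlines: it meets the x-axis at x = 0 (among the integer gridlines); it meets the y-axis at y = 0 (among the integer gridlines).
4. The integer polynomial consistent with all of this is the stated p.

x^2*y - y^3 - x^2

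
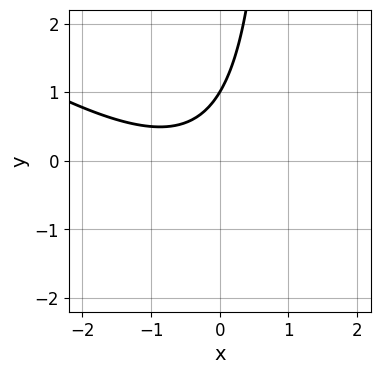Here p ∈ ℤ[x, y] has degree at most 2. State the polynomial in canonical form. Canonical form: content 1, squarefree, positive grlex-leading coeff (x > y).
2*x^2 + 3*x*y + 2*x - 3*y + 3

Degree: no degree-1 curve has this shape, so deg p = 2.
Checking where it meets the axes: it misses every integer gridline on the x-axis; it meets the y-axis at y = 1 (among the integer gridlines).
These observations pin down the coefficients.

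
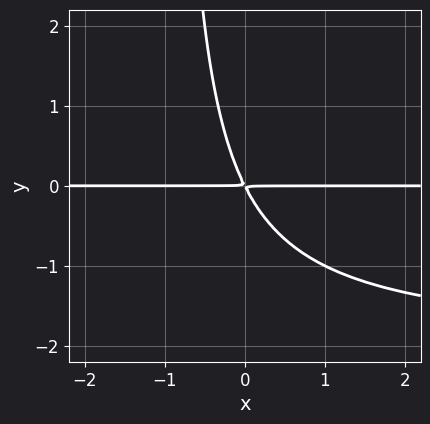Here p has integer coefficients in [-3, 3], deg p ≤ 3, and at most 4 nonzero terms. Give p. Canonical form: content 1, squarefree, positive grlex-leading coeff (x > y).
1. The degree is 3 — no degree-2 curve has this shape.
2. From the visible intercepts: the visible x-axis segment lies entirely on the curve.
3. Solving for integer coefficients yields p as stated.

x*y^2 + 2*x*y + y^2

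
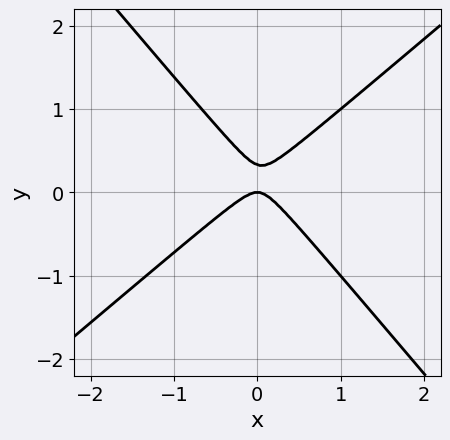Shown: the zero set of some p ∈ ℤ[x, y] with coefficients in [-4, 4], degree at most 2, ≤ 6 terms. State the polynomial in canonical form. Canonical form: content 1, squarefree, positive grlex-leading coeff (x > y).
3*x^2 - x*y - 3*y^2 + y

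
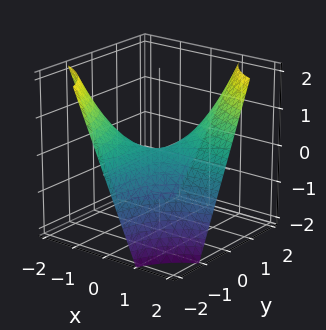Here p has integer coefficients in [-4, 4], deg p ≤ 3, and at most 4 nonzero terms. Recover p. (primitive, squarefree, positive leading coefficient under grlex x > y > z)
(a) The degree is 2 — a saddle surface; a quadric.
(b) Against the integer gridlines: the visible y-axis segment lies entirely on the surface; every point of the x-axis in the box is on the surface; it meets the z-axis at z = 0 (among the integer gridlines).
(c) These observations pin down the coefficients.

x*y - z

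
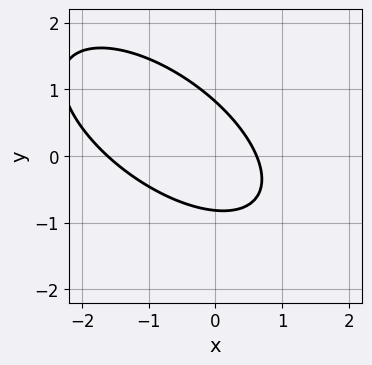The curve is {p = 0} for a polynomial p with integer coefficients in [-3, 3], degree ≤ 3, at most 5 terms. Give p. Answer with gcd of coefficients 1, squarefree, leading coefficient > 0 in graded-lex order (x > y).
2*x^2 + 3*x*y + 3*y^2 + 2*x - 2

(a) Degree: the shape is more complex than any degree-1 curve, so deg p = 2.
(b) Putting this together gives p.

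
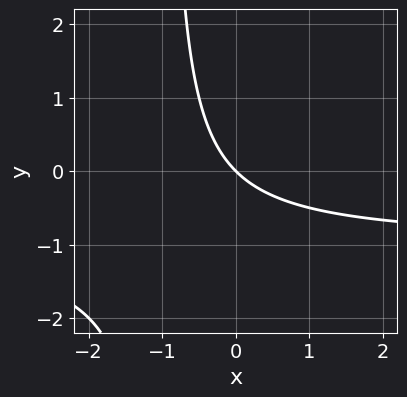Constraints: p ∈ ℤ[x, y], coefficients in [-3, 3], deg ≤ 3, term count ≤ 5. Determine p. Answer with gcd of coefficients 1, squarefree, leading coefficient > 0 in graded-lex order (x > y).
1. Degree: the shape is more complex than any degree-1 curve, so deg p = 2.
2. Observable constraints: it crosses the x-axis at the gridline x = 0; it meets the y-axis at y = 0 (among the integer gridlines).
3. Together with the visible shape, these determine p as stated.

x*y + x + y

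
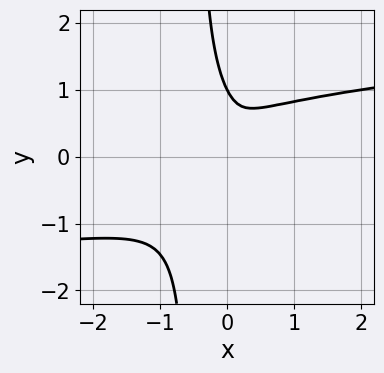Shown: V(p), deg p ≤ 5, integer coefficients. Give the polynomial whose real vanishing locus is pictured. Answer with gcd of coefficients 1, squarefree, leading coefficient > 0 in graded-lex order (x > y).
(a) Degree: the shape is more complex than any degree-3 curve, so deg p = 4.
(b) From the axis intercepts and sections: it crosses the y-axis at the gridline y = 1.
(c) Fitting integer coefficients to these (and the overall shape) gives p.

2*x*y^3 + y^3 - x^2 - y^2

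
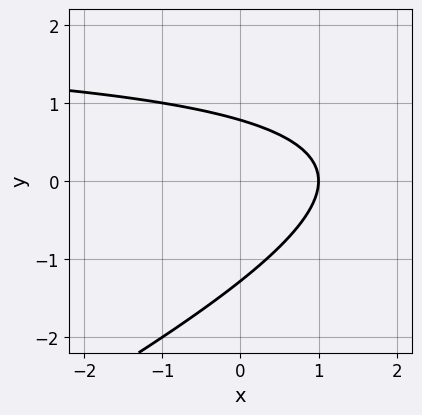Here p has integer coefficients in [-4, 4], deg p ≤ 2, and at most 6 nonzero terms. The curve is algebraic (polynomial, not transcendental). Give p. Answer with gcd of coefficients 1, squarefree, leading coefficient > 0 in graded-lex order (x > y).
x*y - 2*y^2 - 2*x - y + 2

First, degree: the shape is more complex than any degree-1 curve, so deg p = 2.
Then, against the integer gridlines: it meets the x-axis at x = 1 (among the integer gridlines).
Finally, solving for integer coefficients yields p as stated.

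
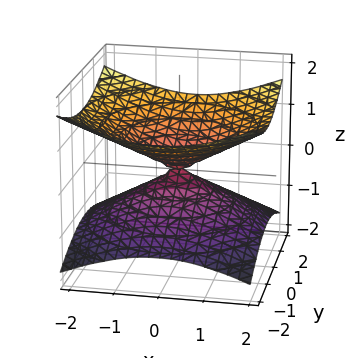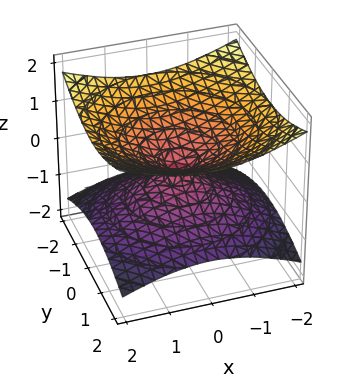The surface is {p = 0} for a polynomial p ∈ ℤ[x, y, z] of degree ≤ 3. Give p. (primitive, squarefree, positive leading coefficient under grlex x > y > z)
x^2 + y^2 - 3*z^2

1. deg p = 2. Two nappes meeting at a single point; a quadric.
2. Symmetries: the z-axis is an axis of rotation, so x and y enter only as x² + y²; it's symmetric under z → −z, forcing even powers of z.
3. From the visible intercepts: one x-axis crossing is at x = 0; it crosses the z-axis at the gridline z = 0.
4. Matching integer coefficients to the picture gives p.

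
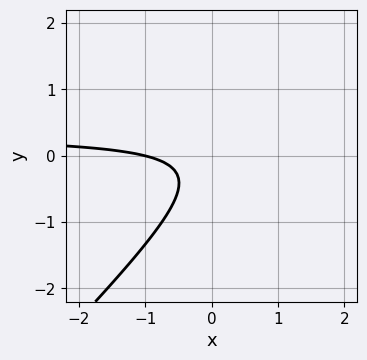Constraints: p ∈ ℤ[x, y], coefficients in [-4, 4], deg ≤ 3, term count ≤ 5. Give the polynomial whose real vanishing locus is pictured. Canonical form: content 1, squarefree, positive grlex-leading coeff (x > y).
1. deg p = 2. No degree-1 curve has this shape.
2. Against the integer gridlines: it crosses the x-axis at the gridline x = -1; the curve avoids every integer y-axis point in the box.
3. Together with the visible shape, these determine p as stated.

3*x*y - 3*y^2 - x - y - 1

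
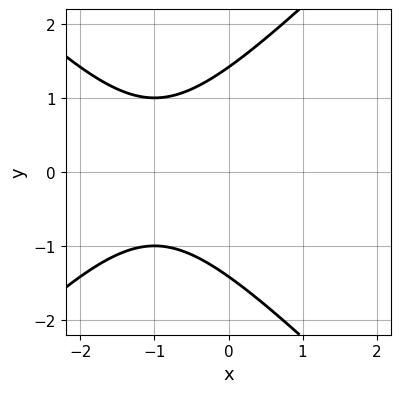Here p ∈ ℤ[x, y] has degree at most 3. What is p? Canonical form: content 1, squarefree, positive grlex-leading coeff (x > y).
The degree is 2 — the shape is more complex than any degree-1 curve.
Symmetries: mirror symmetry y ↦ −y ⇒ only even powers of y.
Reading off the gridlines: it misses every integer gridline on the x-axis.
Together with the visible shape, these determine p as stated.

x^2 - y^2 + 2*x + 2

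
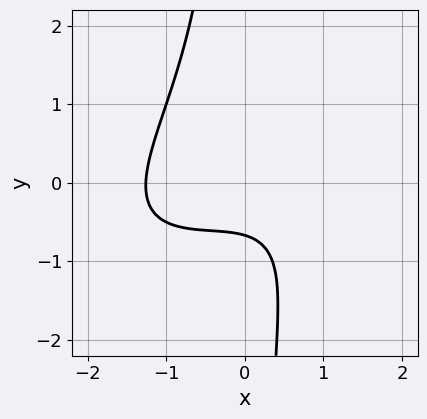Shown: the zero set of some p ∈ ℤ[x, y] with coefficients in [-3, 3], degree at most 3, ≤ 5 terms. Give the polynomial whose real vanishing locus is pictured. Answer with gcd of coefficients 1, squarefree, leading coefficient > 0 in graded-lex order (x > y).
(a) Degree: the shape is more complex than any degree-2 curve, so deg p = 3.
(b) The integer polynomial consistent with all of this is the stated p.

x^3 - 2*x^2*y + 2*x*y^2 + 3*y + 2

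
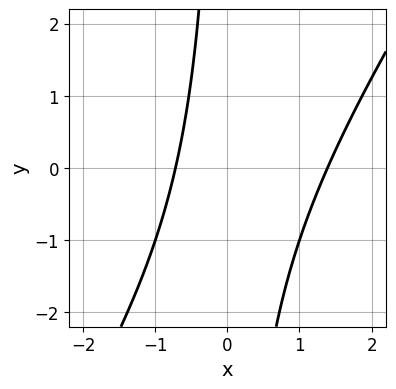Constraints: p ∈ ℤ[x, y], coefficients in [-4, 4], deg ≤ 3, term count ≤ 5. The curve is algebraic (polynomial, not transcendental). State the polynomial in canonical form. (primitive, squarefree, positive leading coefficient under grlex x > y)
3*x^2 - 2*x*y - 2*x - 3

Degree: the shape is more complex than any degree-1 curve, so deg p = 2.
Checking where it meets the axes: it misses every integer gridline on the y-axis.
Fitting integer coefficients to these (and the overall shape) gives p.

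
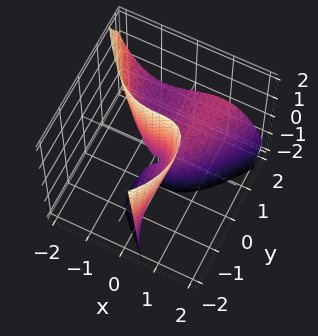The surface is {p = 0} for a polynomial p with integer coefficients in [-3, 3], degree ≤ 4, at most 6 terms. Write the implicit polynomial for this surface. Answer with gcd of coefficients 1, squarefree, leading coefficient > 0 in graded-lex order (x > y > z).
2*x^3 + y^2*z - 2*x*y + 2*y*z + y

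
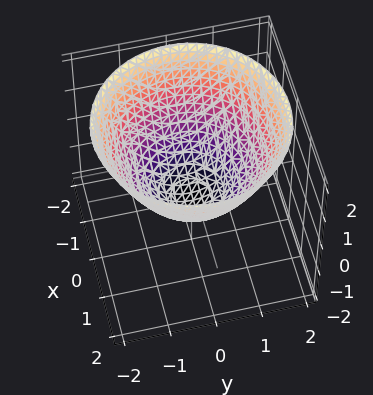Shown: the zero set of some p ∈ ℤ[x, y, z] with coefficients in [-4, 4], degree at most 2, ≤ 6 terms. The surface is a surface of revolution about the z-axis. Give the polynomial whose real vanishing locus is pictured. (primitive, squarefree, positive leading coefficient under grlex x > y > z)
2*x^2 + 2*y^2 - 3*z - 2

(a) The degree is 2 — no degree-1 surface has this shape.
(b) Symmetries: rotational symmetry about the z-axis ⇒ p depends on x, y only through x² + y².
(c) Against the integer gridlines: the x-axis gridline crossings are at x ∈ {-1, 1}; a circular section at z = 0 has radius exactly 1; among the integer gridlines, it crosses the y-axis at y ∈ {-1, 1}.
(d) Together with the visible shape, these determine p as stated.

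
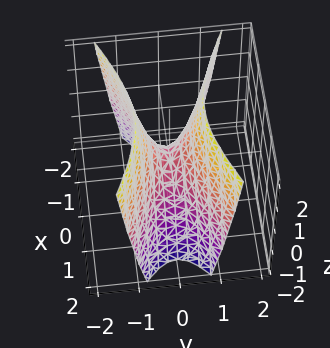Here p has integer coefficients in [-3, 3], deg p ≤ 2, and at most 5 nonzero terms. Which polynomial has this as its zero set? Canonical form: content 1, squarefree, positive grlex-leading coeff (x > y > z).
x^2 - 3*y^2 + z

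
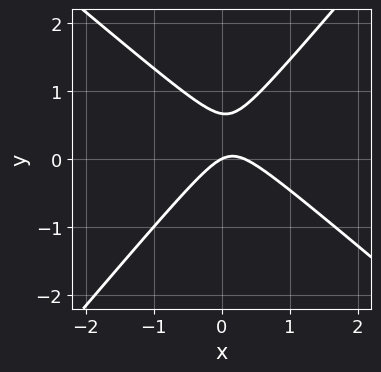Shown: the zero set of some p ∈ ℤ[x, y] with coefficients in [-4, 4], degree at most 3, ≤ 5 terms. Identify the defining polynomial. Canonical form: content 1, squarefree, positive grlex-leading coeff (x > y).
3*x^2 + x*y - 3*y^2 - x + 2*y

Degree: a generic line meets the curve in up to 2 points, so deg p = 2.
Observable constraints: it crosses the x-axis at the gridline x = 0; one y-axis crossing is at y = 0.
Matching integer coefficients to the picture gives p.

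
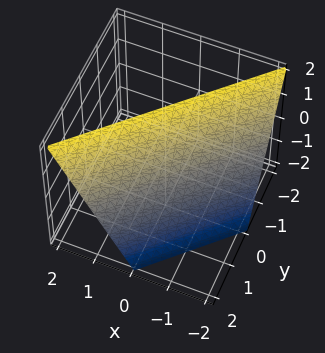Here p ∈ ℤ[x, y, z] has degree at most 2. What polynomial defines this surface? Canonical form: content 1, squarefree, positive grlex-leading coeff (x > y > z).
2*x - 2*y - z + 2

1. deg p = 1.
2. From the visible intercepts: one z-axis crossing is at z = 2; one x-axis crossing is at x = -1.
3. Fitting integer coefficients to these (and the overall shape) gives p.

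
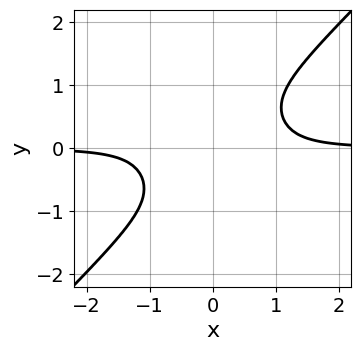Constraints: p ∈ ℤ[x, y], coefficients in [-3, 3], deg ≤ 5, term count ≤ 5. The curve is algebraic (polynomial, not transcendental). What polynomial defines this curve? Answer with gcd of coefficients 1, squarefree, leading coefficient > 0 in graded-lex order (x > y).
2*x^3*y - x^2*y^2 - y^4 - 1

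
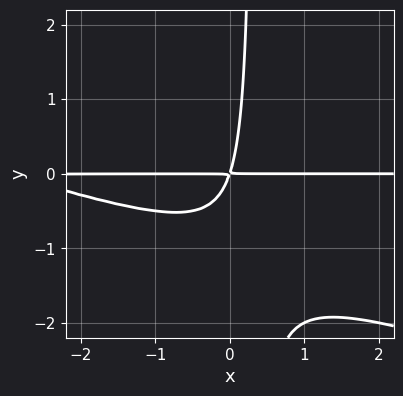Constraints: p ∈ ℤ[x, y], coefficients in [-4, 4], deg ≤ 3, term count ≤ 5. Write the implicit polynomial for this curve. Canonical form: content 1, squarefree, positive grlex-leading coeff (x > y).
First, deg p = 3. No degree-2 curve has this shape.
Then, reading off the gridlines: every point of the x-axis in the box is on the curve.
Finally, the integer polynomial consistent with all of this is the stated p.

x^2*y + 3*x*y^2 + 3*x*y - y^2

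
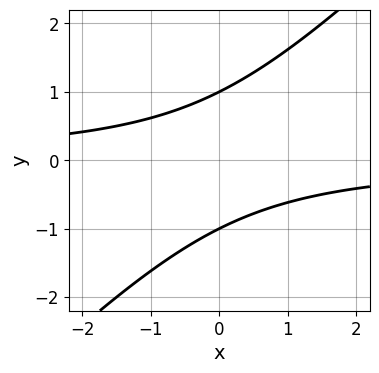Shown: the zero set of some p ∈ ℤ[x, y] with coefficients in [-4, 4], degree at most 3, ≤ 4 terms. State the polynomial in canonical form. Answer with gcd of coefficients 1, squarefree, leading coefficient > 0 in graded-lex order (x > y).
x*y - y^2 + 1

(a) deg p = 2.
(b) Reading off the gridlines: among the integer gridlines, it crosses the y-axis at y ∈ {-1, 1}; the curve avoids every integer x-axis point in the box.
(c) Fitting integer coefficients to these (and the overall shape) gives p.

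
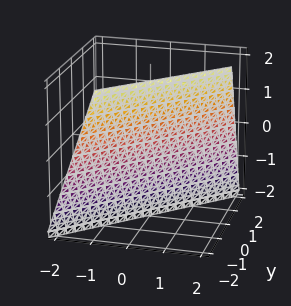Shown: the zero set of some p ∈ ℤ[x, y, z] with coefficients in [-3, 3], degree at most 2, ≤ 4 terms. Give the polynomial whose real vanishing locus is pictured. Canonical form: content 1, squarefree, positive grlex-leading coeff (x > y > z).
deg p = 1. Every cross-section is a straight line — this is a plane.
Observable constraints: it meets the z-axis at z = -2 (among the integer gridlines).
The integer polynomial consistent with all of this is the stated p.

3*x - 3*y - z - 2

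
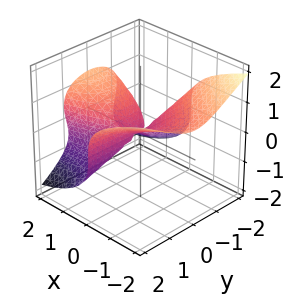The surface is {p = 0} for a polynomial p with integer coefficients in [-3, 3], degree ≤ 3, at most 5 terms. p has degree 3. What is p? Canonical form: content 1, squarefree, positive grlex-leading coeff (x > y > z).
(a) deg p = 3.
(b) Checking where it meets the axes: every point of the y-axis in the box is on the surface; it meets the z-axis at z = 0 (among the integer gridlines).
(c) The integer polynomial consistent with all of this is the stated p.

2*x*y^2 + 3*z^3 - x^2 - x*z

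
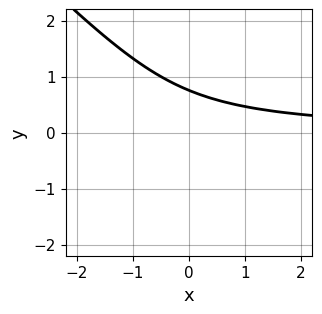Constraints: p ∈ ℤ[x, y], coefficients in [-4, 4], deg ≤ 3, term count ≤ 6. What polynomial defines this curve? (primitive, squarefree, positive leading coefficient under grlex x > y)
x*y^2 + y^3 + x*y + y^2 - 1

1. deg p = 3. No degree-2 curve has this shape.
2. Against the integer gridlines: the curve avoids every integer x-axis point in the box.
3. Together with the visible shape, these determine p as stated.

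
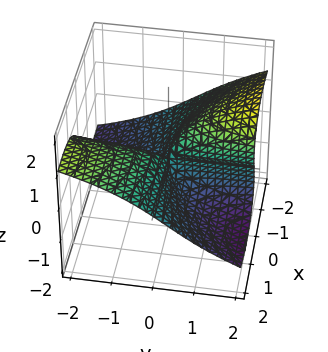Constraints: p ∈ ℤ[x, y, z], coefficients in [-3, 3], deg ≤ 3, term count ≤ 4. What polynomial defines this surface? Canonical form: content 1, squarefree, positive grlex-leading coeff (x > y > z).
2*x^2*z + 2*z^3 + 3*x*y - y*z

(a) The degree is 3 — a generic line meets the surface in up to 3 points.
(b) Against the integer gridlines: one z-axis crossing is at z = 0; every point of the y-axis in the box is on the surface; the visible x-axis segment lies entirely on the surface.
(c) Matching integer coefficients to the picture gives p.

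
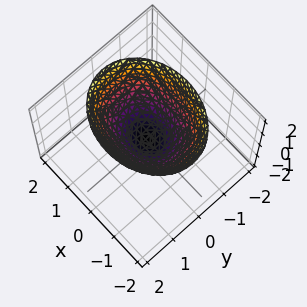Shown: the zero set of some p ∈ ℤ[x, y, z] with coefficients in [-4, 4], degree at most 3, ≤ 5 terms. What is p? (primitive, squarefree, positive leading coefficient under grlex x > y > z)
2*x^2 + 3*y^2 - 3*z

First, the degree is 2 — a paraboloid; a quadric.
Next, symmetries: the x ↦ −x reflection is a symmetry, so x appears only in even powers; it's symmetric under y → −y, forcing even powers of y.
Then, against the integer gridlines: it crosses the z-axis at the gridline z = 0; it crosses the y-axis at the gridline y = 0; one x-axis crossing is at x = 0.
Finally, these observations pin down the coefficients.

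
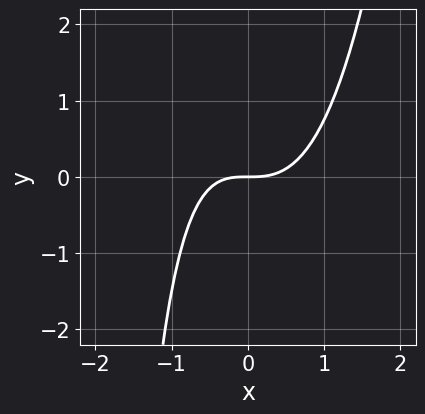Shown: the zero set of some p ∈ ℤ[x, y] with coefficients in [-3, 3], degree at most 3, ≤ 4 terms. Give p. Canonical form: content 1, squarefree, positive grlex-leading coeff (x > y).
First, degree: a generic line meets the curve in up to 3 points, so deg p = 3.
Next, against the integer gridlines: one x-axis crossing is at x = 0; one y-axis crossing is at y = 0.
Finally, these observations pin down the coefficients.

3*x^3 - x*y - 3*y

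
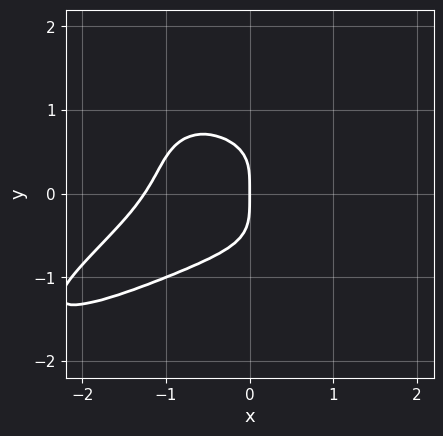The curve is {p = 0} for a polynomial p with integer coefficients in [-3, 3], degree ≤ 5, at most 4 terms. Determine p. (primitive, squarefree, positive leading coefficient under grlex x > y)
First, deg p = 4. No degree-3 curve has this shape.
Next, against the integer gridlines: one y-axis crossing is at y = 0; it crosses the x-axis at the gridline x = 0.
Finally, fitting integer coefficients to these (and the overall shape) gives p.

x^4 - 2*x^3*y + 3*y^4 + 2*x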